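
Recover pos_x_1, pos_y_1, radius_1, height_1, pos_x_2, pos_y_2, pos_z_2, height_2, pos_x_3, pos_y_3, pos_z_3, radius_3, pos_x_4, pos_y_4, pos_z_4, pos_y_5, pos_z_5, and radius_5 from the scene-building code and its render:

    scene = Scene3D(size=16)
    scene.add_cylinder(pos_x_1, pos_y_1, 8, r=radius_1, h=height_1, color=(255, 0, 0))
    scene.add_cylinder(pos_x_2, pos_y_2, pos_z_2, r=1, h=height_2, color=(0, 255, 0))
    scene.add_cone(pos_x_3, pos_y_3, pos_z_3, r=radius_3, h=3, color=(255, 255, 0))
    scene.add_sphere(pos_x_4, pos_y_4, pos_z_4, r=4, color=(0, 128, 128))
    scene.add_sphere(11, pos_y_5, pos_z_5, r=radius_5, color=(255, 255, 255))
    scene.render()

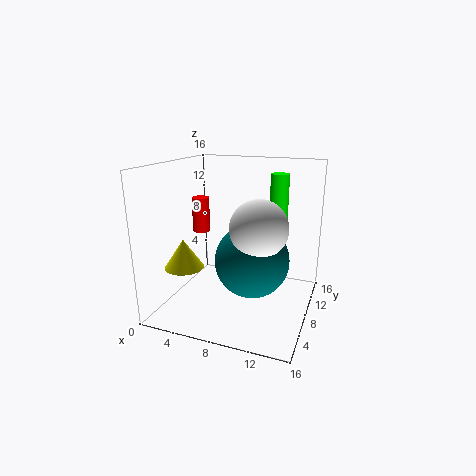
pos_x_1 = 3
pos_y_1 = 9
radius_1 = 1
height_1 = 4
pos_x_2 = 12
pos_y_2 = 10
pos_z_2 = 7
height_2 = 8
pos_x_3 = 4
pos_y_3 = 3
pos_z_3 = 6
radius_3 = 2
pos_x_4 = 10
pos_y_4 = 7
pos_z_4 = 6
pos_y_5 = 6
pos_z_5 = 10
radius_5 = 3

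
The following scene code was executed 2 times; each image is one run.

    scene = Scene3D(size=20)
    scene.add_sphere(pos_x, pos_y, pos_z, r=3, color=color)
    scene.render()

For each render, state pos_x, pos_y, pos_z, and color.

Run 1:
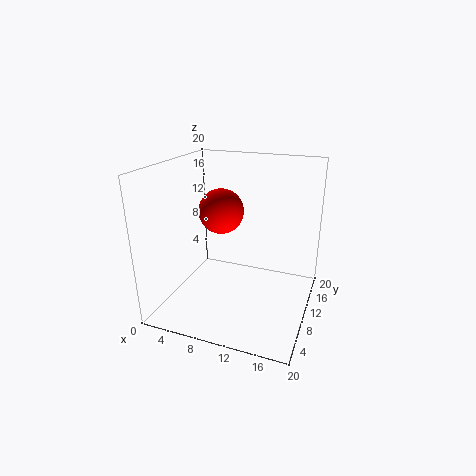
pos_x = 8, pos_y = 9, pos_z = 14, color = 'red'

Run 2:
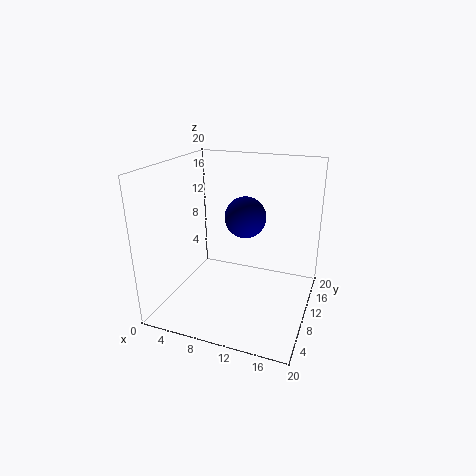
pos_x = 10, pos_y = 13, pos_z = 12, color = 'navy'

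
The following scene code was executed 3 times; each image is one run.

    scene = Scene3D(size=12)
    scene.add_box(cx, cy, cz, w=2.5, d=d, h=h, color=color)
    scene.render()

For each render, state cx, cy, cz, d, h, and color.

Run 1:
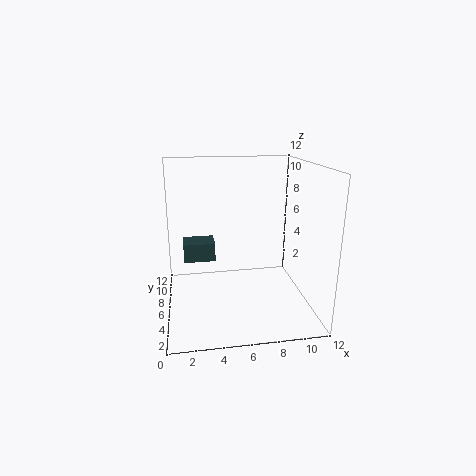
cx = 1.5, cy = 5, cz = 4.5, d = 2, h = 1.5, color = 'darkslategray'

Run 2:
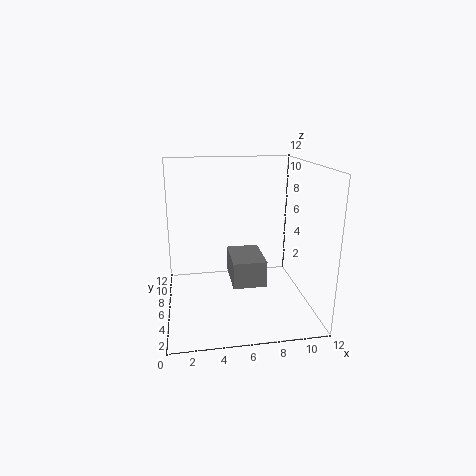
cx = 5, cy = 2, cz = 3.5, d = 3.5, h = 2, color = 'gray'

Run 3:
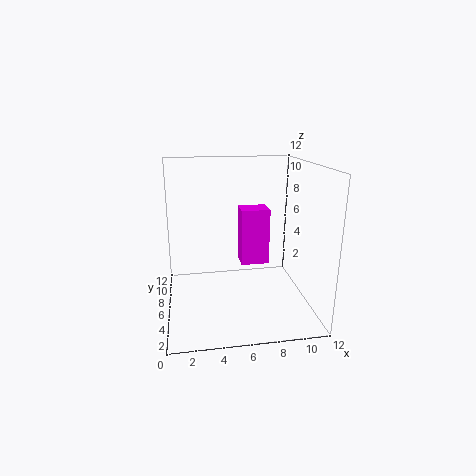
cx = 6.5, cy = 7, cz = 3, d = 2, h = 5, color = 'magenta'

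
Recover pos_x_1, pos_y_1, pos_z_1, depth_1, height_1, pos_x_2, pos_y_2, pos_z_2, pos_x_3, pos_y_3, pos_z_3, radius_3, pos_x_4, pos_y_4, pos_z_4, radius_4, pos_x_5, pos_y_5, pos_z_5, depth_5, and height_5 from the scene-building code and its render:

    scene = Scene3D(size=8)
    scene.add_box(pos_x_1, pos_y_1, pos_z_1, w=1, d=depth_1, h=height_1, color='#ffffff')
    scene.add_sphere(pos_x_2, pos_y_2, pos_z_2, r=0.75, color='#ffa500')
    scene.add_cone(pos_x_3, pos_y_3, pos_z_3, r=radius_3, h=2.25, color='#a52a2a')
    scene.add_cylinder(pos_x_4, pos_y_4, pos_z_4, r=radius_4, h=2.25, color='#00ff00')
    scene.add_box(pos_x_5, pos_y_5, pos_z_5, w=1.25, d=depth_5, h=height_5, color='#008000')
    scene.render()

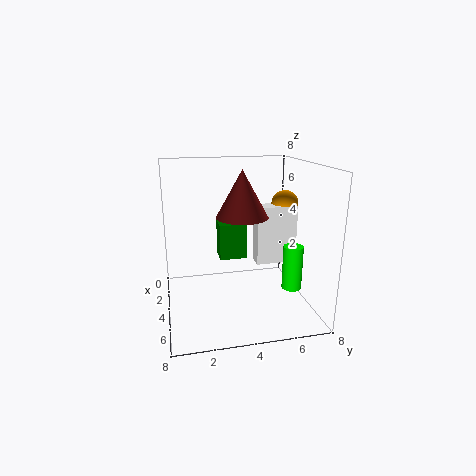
pos_x_1 = 3.5, pos_y_1 = 5, pos_z_1 = 2.5, depth_1 = 2.25, height_1 = 3.25, pos_x_2 = 3.75, pos_y_2 = 6.75, pos_z_2 = 5.75, pos_x_3 = 6, pos_y_3 = 3.75, pos_z_3 = 5.75, radius_3 = 1.25, pos_x_4 = 6.5, pos_y_4 = 6.25, pos_z_4 = 2, radius_4 = 0.5, pos_x_5 = 2.75, pos_y_5 = 3, pos_z_5 = 2.75, depth_5 = 1.5, height_5 = 2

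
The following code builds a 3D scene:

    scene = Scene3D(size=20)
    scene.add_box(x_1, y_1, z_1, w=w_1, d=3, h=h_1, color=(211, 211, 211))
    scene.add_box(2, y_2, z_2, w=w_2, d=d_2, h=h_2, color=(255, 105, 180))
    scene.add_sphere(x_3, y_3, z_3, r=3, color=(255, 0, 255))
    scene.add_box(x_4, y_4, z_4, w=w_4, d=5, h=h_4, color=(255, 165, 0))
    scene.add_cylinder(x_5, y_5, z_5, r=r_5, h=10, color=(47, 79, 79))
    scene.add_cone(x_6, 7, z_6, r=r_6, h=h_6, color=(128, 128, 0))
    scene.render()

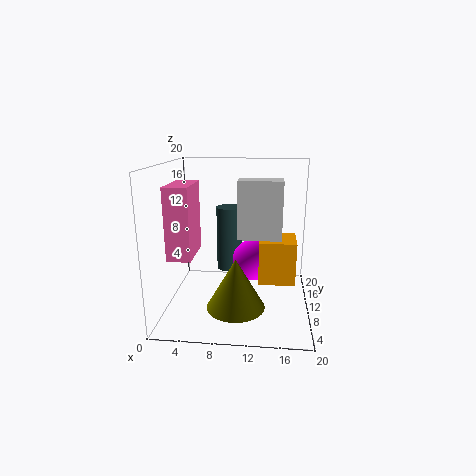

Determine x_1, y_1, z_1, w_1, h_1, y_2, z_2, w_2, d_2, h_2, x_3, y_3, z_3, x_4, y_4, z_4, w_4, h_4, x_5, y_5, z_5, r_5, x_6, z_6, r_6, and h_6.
x_1 = 10; y_1 = 9; z_1 = 10; w_1 = 6; h_1 = 8; y_2 = 3; z_2 = 9; w_2 = 3; d_2 = 6; h_2 = 9; x_3 = 12; y_3 = 12; z_3 = 6; x_4 = 13; y_4 = 8; z_4 = 4; w_4 = 5; h_4 = 6; x_5 = 8; y_5 = 16; z_5 = 3; r_5 = 2; x_6 = 10; z_6 = 1; r_6 = 4; h_6 = 7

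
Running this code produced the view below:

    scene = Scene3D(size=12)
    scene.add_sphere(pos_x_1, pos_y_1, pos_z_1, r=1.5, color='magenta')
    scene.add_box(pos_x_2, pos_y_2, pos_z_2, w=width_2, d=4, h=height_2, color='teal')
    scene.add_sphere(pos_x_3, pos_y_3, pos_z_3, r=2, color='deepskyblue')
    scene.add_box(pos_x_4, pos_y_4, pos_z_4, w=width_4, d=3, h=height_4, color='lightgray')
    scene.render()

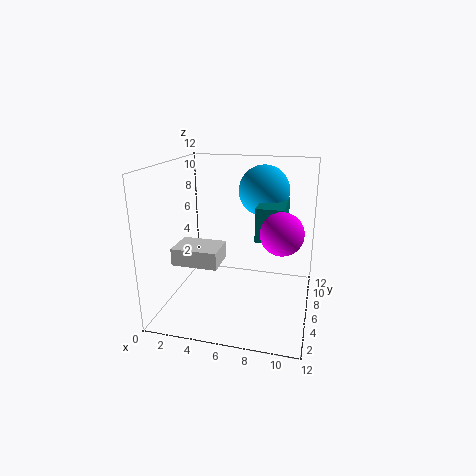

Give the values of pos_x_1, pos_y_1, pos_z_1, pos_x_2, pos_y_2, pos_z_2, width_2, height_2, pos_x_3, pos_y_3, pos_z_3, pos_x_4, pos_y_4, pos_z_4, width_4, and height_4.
pos_x_1 = 10
pos_y_1 = 2.5
pos_z_1 = 8
pos_x_2 = 8
pos_y_2 = 3
pos_z_2 = 7
width_2 = 2
height_2 = 2.5
pos_x_3 = 8
pos_y_3 = 6.5
pos_z_3 = 10
pos_x_4 = 0.5
pos_y_4 = 4.5
pos_z_4 = 3.5
width_4 = 4
height_4 = 1.5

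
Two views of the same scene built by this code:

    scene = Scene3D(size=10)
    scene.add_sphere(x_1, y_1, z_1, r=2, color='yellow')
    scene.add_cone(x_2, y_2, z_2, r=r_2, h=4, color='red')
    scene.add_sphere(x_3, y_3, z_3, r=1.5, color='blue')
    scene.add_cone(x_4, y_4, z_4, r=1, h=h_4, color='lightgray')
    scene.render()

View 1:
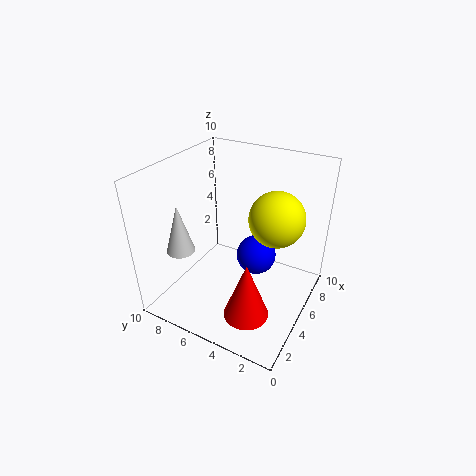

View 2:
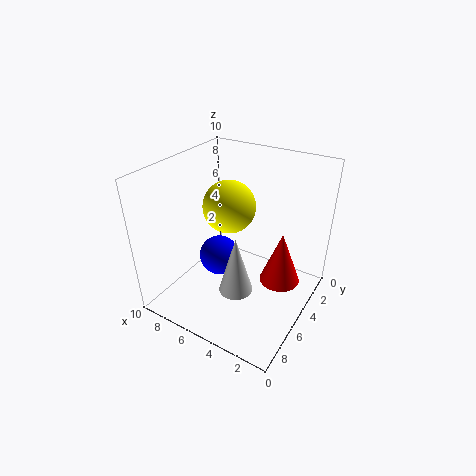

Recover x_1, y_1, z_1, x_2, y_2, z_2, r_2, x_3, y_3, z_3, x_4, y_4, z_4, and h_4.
x_1 = 7; y_1 = 3; z_1 = 6; x_2 = 2.5; y_2 = 3; z_2 = 1; r_2 = 1.5; x_3 = 7; y_3 = 4.5; z_3 = 2.5; x_4 = 3; y_4 = 8.5; z_4 = 4; h_4 = 3.5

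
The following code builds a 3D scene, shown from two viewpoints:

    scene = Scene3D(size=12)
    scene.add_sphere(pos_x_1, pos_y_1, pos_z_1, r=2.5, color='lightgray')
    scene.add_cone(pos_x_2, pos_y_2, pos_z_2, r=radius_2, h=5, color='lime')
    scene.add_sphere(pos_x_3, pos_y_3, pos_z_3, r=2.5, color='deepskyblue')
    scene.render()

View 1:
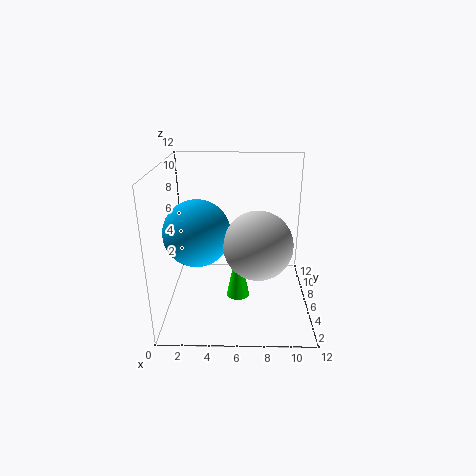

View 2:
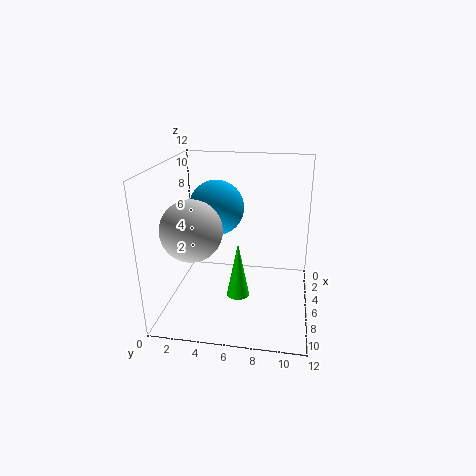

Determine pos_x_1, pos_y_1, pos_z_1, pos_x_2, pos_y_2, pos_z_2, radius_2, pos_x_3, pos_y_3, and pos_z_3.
pos_x_1 = 7.5
pos_y_1 = 2.5
pos_z_1 = 7
pos_x_2 = 6
pos_y_2 = 6
pos_z_2 = 0.5
radius_2 = 1
pos_x_3 = 3
pos_y_3 = 3.5
pos_z_3 = 7.5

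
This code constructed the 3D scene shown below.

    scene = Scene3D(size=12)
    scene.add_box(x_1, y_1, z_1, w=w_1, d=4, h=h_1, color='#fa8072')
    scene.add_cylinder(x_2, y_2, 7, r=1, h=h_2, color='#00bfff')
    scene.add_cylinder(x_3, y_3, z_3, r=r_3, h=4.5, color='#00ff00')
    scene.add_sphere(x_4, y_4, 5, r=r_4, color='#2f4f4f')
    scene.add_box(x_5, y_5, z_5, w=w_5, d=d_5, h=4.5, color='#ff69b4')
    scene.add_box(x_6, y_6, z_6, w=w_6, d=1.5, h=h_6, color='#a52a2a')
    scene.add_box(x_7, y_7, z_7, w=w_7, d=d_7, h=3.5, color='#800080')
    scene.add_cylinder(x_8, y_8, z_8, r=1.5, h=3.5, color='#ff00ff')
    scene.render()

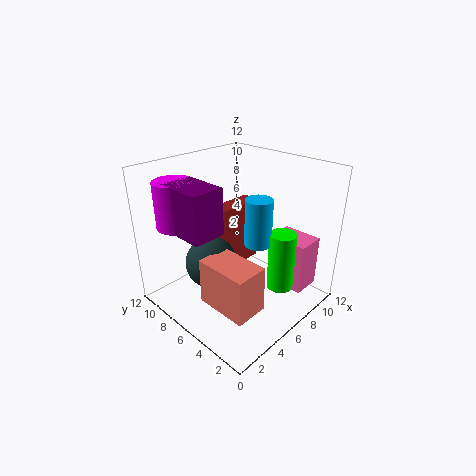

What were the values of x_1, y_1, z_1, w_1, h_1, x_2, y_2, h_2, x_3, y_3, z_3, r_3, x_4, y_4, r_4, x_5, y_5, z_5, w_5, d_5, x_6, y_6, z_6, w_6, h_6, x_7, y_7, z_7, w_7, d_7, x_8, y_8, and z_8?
x_1 = 1, y_1 = 1, z_1 = 3, w_1 = 2.5, h_1 = 3.5, x_2 = 5, y_2 = 3, h_2 = 3.5, x_3 = 6, y_3 = 1.5, z_3 = 3.5, r_3 = 1, x_4 = 3, y_4 = 6, r_4 = 2, x_5 = 9, y_5 = 1.5, z_5 = 1, w_5 = 2.5, d_5 = 3.5, x_6 = 5, y_6 = 6.5, z_6 = 3, w_6 = 4, h_6 = 5.5, x_7 = 0.5, y_7 = 4.5, z_7 = 8, w_7 = 2.5, d_7 = 3.5, x_8 = 1.5, y_8 = 8, z_8 = 8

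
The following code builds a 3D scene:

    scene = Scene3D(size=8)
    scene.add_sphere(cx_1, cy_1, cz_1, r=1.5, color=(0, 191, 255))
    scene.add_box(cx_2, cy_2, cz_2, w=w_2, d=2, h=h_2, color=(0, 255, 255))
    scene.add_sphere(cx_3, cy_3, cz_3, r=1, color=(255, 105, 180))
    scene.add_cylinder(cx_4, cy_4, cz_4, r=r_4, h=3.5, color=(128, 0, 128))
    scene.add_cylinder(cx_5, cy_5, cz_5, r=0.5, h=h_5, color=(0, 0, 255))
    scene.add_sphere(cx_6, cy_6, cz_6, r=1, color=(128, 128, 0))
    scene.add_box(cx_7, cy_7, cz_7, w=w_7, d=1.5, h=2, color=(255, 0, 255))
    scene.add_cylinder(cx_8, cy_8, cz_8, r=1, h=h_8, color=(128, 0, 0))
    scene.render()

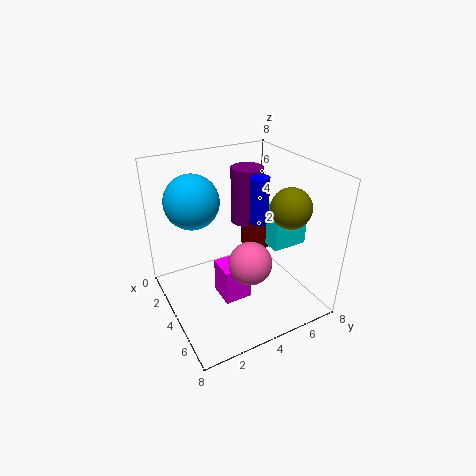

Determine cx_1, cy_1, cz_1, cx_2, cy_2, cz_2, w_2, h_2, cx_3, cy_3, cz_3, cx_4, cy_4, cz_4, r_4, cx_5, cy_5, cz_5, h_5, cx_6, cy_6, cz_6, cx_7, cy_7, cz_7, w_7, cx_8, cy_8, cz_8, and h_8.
cx_1 = 2.5, cy_1 = 2, cz_1 = 6, cx_2 = 4.5, cy_2 = 5.5, cz_2 = 3.5, w_2 = 1, h_2 = 2.5, cx_3 = 7, cy_3 = 3, cz_3 = 4.5, cx_4 = 1.5, cy_4 = 6, cz_4 = 3.5, r_4 = 1, cx_5 = 4.5, cy_5 = 5, cz_5 = 5, h_5 = 2.5, cx_6 = 6.5, cy_6 = 5.5, cz_6 = 6.5, cx_7 = 4, cy_7 = 2.5, cz_7 = 1, w_7 = 1.5, cx_8 = 2, cy_8 = 6.5, cz_8 = 2, h_8 = 2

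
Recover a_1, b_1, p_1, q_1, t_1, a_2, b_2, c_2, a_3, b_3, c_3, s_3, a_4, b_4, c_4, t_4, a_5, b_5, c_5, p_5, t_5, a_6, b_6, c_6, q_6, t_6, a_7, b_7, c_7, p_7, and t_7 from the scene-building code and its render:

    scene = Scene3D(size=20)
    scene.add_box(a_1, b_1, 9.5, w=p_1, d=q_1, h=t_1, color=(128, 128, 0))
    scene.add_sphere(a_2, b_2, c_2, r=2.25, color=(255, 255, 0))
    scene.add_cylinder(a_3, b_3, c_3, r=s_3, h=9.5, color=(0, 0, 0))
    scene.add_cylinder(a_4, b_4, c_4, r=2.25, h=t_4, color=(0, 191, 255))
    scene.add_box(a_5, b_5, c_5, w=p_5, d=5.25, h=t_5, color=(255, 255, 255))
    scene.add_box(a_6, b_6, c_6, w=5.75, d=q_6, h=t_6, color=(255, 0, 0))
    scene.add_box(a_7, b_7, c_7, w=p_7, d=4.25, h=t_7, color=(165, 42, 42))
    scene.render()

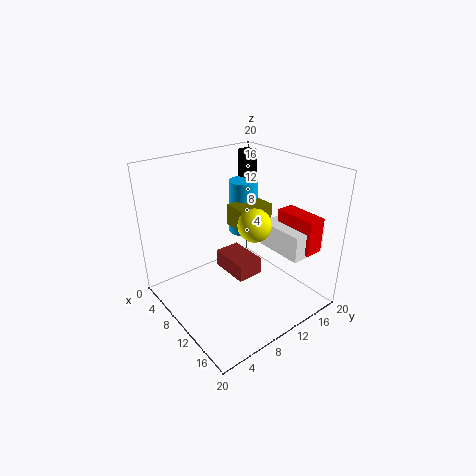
a_1 = 4.75
b_1 = 12
p_1 = 4
q_1 = 5.5
t_1 = 3.25
a_2 = 12.25
b_2 = 11
c_2 = 12.5
a_3 = 2.25
b_3 = 18
c_3 = 10
s_3 = 1.5
a_4 = 4
b_4 = 15.75
c_4 = 7
t_4 = 8.5
a_5 = 11.5
b_5 = 13
c_5 = 8.75
p_5 = 6.5
t_5 = 3.5
a_6 = 12.75
b_6 = 14.75
c_6 = 9.25
q_6 = 2.5
t_6 = 4.75
a_7 = 2.25
b_7 = 11.5
c_7 = 1
p_7 = 6.5
t_7 = 2.75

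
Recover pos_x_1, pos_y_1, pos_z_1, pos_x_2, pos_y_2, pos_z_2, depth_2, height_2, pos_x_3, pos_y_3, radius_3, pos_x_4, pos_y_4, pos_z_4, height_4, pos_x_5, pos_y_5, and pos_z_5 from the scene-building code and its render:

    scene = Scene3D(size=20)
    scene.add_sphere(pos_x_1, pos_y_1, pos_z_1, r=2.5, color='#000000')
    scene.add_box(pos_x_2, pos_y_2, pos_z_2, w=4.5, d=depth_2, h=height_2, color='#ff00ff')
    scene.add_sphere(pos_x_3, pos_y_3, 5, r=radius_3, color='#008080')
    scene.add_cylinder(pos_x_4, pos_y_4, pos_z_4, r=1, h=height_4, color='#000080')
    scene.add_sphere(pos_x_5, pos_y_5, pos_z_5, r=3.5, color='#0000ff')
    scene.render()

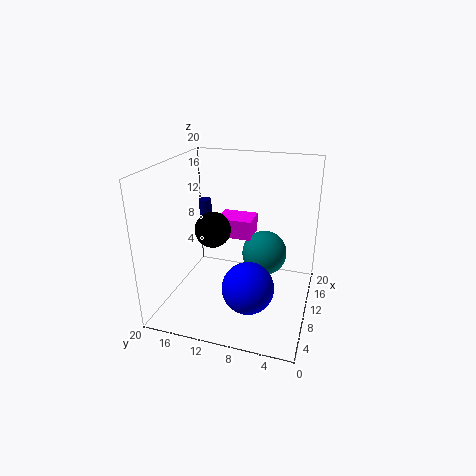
pos_x_1 = 9.5; pos_y_1 = 13.5; pos_z_1 = 11; pos_x_2 = 14.5; pos_y_2 = 9.5; pos_z_2 = 7.5; depth_2 = 5.5; height_2 = 3; pos_x_3 = 16; pos_y_3 = 7.5; radius_3 = 3.5; pos_x_4 = 17.5; pos_y_4 = 18; pos_z_4 = 8.5; height_4 = 4; pos_x_5 = 6.5; pos_y_5 = 7.5; pos_z_5 = 4.5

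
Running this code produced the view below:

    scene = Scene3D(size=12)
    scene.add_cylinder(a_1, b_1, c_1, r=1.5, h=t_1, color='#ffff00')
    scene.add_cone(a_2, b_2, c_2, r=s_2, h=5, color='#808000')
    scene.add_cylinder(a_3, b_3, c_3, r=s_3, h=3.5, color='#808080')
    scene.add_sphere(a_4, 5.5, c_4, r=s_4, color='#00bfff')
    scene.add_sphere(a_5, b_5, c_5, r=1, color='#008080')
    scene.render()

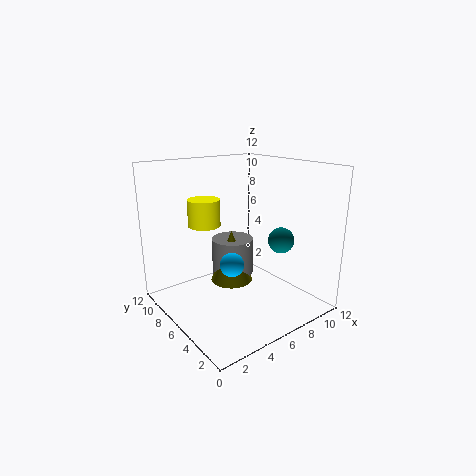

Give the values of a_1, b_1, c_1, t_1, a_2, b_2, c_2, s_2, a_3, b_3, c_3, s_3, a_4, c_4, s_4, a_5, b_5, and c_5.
a_1 = 5.5
b_1 = 10.5
c_1 = 6
t_1 = 2.5
a_2 = 7.5
b_2 = 9
c_2 = 0.5
s_2 = 2
a_3 = 8
b_3 = 9.5
c_3 = 1
s_3 = 2
a_4 = 5
c_4 = 4
s_4 = 1
a_5 = 7.5
b_5 = 2.5
c_5 = 6.5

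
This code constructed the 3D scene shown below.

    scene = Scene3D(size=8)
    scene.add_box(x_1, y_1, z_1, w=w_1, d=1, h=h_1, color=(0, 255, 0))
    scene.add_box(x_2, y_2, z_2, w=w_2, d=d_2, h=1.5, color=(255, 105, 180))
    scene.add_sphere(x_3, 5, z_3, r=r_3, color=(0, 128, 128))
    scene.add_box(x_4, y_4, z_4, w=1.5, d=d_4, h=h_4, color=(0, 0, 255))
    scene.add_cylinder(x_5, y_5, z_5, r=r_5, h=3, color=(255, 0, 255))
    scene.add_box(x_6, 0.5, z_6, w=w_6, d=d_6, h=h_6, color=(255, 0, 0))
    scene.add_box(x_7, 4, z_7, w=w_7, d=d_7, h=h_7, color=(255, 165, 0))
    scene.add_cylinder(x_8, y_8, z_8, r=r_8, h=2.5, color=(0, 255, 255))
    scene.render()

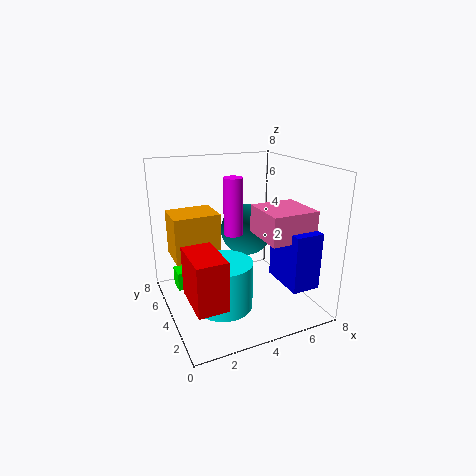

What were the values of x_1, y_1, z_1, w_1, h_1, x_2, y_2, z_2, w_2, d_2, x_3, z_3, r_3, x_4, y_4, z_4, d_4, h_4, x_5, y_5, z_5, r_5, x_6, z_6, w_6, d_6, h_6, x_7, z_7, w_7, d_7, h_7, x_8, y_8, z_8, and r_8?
x_1 = 0.5
y_1 = 4
z_1 = 1.5
w_1 = 1
h_1 = 1
x_2 = 4.5
y_2 = 1
z_2 = 4.5
w_2 = 2.5
d_2 = 2.5
x_3 = 5
z_3 = 4
r_3 = 1.5
x_4 = 5.5
y_4 = 0.5
z_4 = 2
d_4 = 2.5
h_4 = 3
x_5 = 3.5
y_5 = 3.5
z_5 = 4.5
r_5 = 0.5
x_6 = 0.5
z_6 = 2
w_6 = 1.5
d_6 = 2.5
h_6 = 2.5
x_7 = 0.5
z_7 = 3
w_7 = 2.5
d_7 = 2
h_7 = 2.5
x_8 = 2.5
y_8 = 2.5
z_8 = 1
r_8 = 1.5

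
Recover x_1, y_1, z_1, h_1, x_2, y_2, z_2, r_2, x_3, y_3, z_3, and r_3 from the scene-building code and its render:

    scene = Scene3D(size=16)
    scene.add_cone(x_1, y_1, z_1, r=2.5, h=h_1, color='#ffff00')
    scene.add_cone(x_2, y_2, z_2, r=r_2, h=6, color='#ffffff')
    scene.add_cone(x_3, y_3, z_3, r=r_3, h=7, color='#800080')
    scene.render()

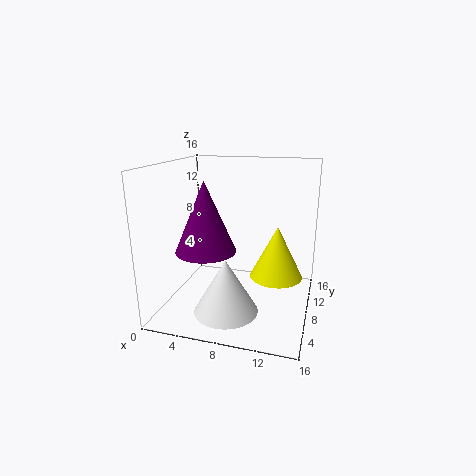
x_1 = 13; y_1 = 4; z_1 = 6; h_1 = 5; x_2 = 7.5; y_2 = 5; z_2 = 0.5; r_2 = 3.5; x_3 = 6; y_3 = 3.5; z_3 = 8; r_3 = 3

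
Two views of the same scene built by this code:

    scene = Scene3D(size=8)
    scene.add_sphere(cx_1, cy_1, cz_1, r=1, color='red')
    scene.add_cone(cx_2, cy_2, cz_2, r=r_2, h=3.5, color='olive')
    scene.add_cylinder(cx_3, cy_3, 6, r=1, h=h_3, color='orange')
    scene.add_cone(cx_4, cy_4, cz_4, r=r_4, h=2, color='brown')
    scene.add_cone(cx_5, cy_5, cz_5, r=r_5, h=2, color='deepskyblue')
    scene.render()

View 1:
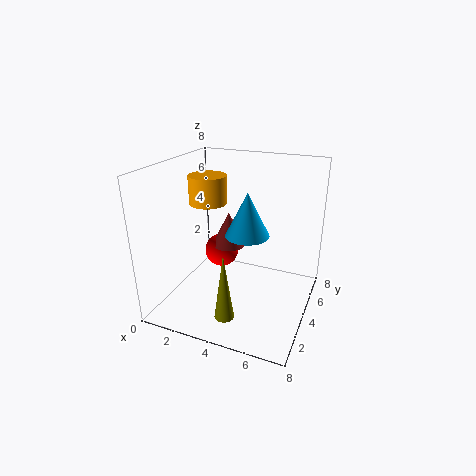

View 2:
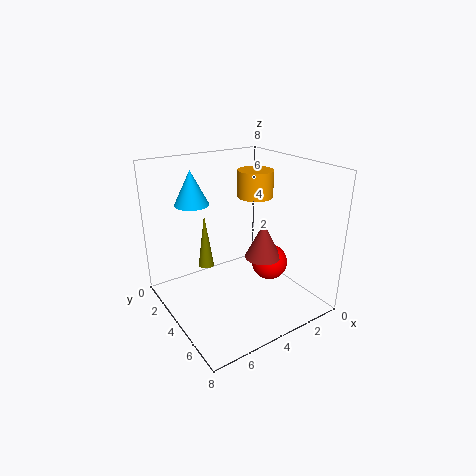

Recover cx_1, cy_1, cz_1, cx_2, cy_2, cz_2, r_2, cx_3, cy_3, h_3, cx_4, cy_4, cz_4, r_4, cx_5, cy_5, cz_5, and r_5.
cx_1 = 2.5
cy_1 = 5
cz_1 = 2.5
cx_2 = 4.5
cy_2 = 1
cz_2 = 1
r_2 = 0.5
cx_3 = 2.5
cy_3 = 3.5
h_3 = 1.5
cx_4 = 3
cy_4 = 5
cz_4 = 3
r_4 = 1
cx_5 = 5.5
cy_5 = 1.5
cz_5 = 5.5
r_5 = 1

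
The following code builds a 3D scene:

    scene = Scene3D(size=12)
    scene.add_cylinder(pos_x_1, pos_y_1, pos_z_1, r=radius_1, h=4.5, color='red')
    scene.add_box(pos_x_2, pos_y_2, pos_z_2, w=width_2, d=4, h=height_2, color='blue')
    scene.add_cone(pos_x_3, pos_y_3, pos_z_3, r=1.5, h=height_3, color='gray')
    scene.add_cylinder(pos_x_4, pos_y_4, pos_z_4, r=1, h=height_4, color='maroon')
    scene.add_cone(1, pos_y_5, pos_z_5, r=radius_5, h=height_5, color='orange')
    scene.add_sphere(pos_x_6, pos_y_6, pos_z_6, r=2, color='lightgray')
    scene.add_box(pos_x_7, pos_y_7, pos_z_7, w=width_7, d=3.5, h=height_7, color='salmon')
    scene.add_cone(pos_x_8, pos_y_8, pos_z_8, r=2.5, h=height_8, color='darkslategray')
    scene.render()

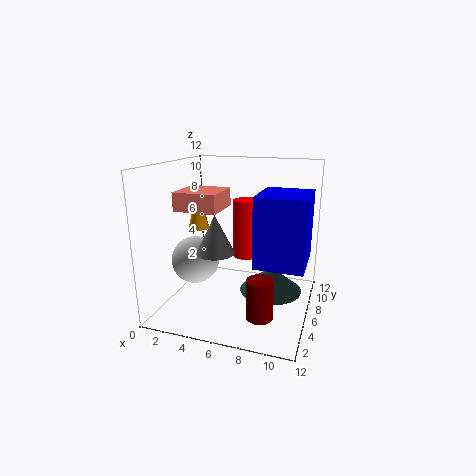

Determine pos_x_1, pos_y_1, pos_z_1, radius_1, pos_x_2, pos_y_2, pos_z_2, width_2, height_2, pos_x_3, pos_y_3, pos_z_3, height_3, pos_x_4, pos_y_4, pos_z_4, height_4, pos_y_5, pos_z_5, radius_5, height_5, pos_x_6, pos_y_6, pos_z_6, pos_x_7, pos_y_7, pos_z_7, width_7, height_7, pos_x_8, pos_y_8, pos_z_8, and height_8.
pos_x_1 = 7; pos_y_1 = 5; pos_z_1 = 5; radius_1 = 1; pos_x_2 = 8.5; pos_y_2 = 1.5; pos_z_2 = 5.5; width_2 = 3.5; height_2 = 5; pos_x_3 = 5; pos_y_3 = 3.5; pos_z_3 = 5.5; height_3 = 3; pos_x_4 = 9; pos_y_4 = 2; pos_z_4 = 1.5; height_4 = 3; pos_y_5 = 9; pos_z_5 = 5.5; radius_5 = 1; height_5 = 4; pos_x_6 = 2.5; pos_y_6 = 5; pos_z_6 = 4; pos_x_7 = 1.5; pos_y_7 = 3.5; pos_z_7 = 8.5; width_7 = 3.5; height_7 = 1.5; pos_x_8 = 9; pos_y_8 = 5.5; pos_z_8 = 2; height_8 = 2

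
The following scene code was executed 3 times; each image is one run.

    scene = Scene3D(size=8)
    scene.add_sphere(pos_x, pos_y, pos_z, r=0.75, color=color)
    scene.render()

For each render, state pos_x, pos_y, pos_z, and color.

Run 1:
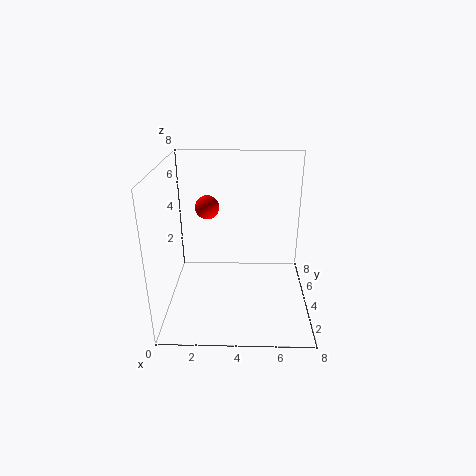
pos_x = 2
pos_y = 6.75
pos_z = 4.75
color = 'red'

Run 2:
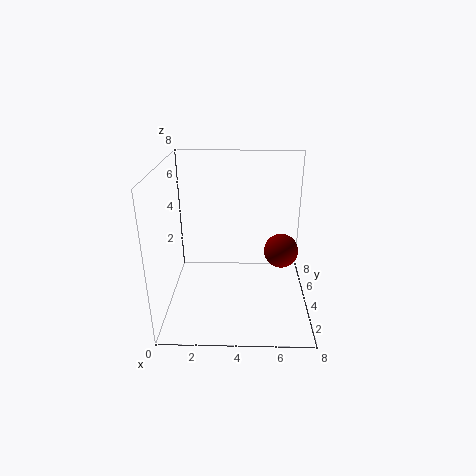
pos_x = 6
pos_y = 0.75
pos_z = 5
color = 'maroon'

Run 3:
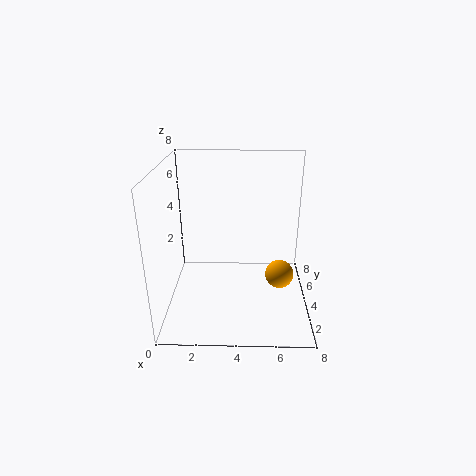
pos_x = 6.25
pos_y = 2.75
pos_z = 2.5
color = 'orange'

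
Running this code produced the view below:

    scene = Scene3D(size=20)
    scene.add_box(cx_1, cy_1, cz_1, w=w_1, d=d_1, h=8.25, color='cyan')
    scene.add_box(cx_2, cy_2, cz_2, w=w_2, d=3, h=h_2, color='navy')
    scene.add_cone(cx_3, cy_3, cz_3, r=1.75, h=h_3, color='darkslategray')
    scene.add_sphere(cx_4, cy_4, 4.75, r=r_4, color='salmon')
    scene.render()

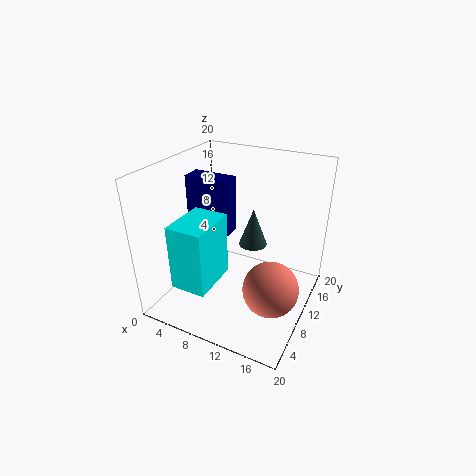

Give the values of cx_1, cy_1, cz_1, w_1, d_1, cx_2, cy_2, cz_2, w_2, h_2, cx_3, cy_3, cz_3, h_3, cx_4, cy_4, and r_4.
cx_1 = 5.75; cy_1 = 0.25; cz_1 = 7; w_1 = 4.5; d_1 = 6.25; cx_2 = 0.5; cy_2 = 11.75; cz_2 = 8.5; w_2 = 6.75; h_2 = 8.5; cx_3 = 13.25; cy_3 = 7.75; cz_3 = 11.25; h_3 = 4.75; cx_4 = 16; cy_4 = 7.75; r_4 = 3.75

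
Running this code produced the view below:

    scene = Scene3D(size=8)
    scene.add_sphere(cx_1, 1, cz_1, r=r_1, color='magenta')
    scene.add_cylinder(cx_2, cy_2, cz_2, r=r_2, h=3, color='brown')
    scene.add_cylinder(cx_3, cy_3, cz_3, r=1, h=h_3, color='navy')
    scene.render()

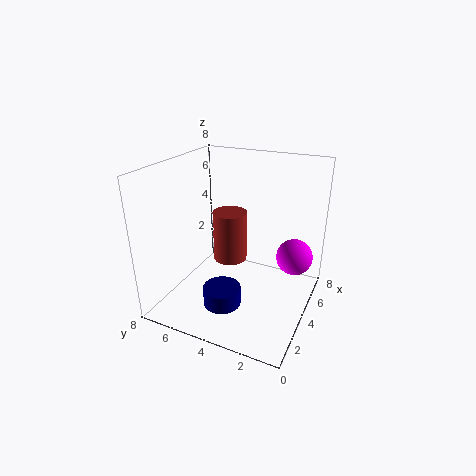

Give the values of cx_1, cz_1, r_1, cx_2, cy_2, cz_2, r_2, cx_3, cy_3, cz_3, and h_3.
cx_1 = 5
cz_1 = 3
r_1 = 1
cx_2 = 5
cy_2 = 5
cz_2 = 2
r_2 = 1
cx_3 = 2
cy_3 = 4
cz_3 = 1
h_3 = 1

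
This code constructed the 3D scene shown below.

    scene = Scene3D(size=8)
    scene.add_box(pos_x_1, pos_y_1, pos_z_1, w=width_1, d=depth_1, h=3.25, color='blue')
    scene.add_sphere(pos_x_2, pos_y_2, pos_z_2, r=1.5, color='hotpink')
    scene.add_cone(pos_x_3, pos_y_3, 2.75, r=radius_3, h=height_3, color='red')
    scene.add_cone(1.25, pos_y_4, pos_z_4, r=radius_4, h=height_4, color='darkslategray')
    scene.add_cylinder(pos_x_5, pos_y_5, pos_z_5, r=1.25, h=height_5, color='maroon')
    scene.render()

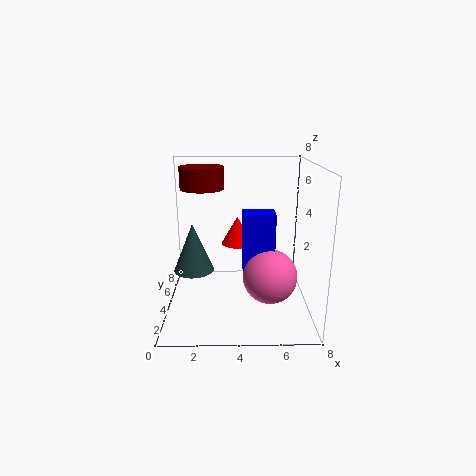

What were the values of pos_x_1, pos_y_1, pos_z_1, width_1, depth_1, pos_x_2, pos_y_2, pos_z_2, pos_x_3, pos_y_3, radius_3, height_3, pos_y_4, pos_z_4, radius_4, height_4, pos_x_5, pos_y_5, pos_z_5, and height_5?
pos_x_1 = 4.25; pos_y_1 = 3.25; pos_z_1 = 2.25; width_1 = 1.75; depth_1 = 1.25; pos_x_2 = 5.75; pos_y_2 = 3.25; pos_z_2 = 2; pos_x_3 = 4; pos_y_3 = 6.5; radius_3 = 1; height_3 = 1.75; pos_y_4 = 5.75; pos_z_4 = 1.25; radius_4 = 1.25; height_4 = 3; pos_x_5 = 2; pos_y_5 = 5.25; pos_z_5 = 6.5; height_5 = 1.25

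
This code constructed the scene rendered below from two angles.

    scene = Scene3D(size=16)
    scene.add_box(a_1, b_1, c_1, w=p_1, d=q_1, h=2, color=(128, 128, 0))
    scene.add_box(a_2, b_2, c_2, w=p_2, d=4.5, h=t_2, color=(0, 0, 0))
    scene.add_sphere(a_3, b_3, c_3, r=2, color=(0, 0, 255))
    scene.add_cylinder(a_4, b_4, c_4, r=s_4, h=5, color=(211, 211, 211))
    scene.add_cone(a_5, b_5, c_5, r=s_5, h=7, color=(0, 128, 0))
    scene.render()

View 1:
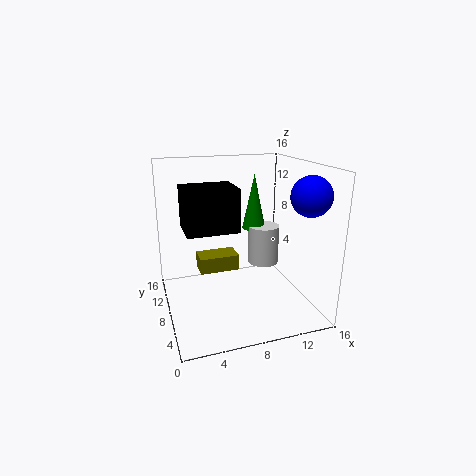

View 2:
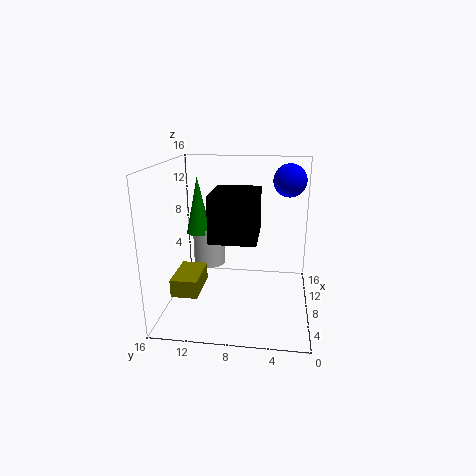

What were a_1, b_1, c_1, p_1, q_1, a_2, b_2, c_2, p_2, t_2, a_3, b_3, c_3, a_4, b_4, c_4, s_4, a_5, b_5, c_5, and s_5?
a_1 = 4.5
b_1 = 12
c_1 = 2
p_1 = 5
q_1 = 3
a_2 = 2
b_2 = 5.5
c_2 = 9.5
p_2 = 5.5
t_2 = 4.5
a_3 = 13.5
b_3 = 2.5
c_3 = 13.5
a_4 = 13
b_4 = 12.5
c_4 = 2.5
s_4 = 2
a_5 = 12
b_5 = 13.5
c_5 = 7
s_5 = 1.5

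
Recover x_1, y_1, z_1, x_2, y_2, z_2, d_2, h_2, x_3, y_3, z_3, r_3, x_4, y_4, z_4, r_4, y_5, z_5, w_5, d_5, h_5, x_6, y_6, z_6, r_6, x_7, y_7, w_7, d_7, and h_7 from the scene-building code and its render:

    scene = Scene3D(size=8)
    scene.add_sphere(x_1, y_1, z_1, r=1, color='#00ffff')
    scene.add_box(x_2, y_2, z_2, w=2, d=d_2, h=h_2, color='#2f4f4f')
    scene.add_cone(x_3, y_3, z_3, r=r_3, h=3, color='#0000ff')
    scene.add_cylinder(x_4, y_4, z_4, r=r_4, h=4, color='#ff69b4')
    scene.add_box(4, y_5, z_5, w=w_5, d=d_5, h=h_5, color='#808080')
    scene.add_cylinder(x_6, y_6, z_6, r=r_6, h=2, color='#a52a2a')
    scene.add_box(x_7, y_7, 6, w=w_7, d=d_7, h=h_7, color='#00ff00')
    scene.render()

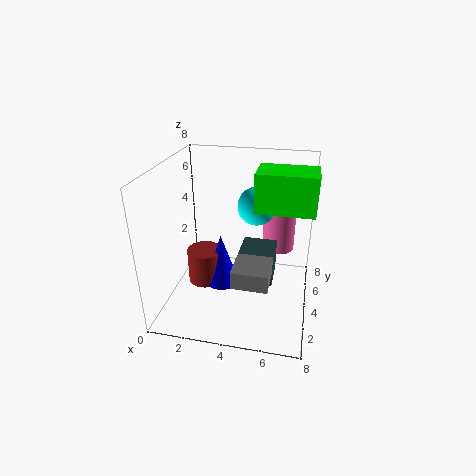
x_1 = 5
y_1 = 4
z_1 = 6
x_2 = 4
y_2 = 4
z_2 = 1
d_2 = 2
h_2 = 2
x_3 = 3
y_3 = 4
z_3 = 1
r_3 = 1
x_4 = 6
y_4 = 7
z_4 = 2
r_4 = 1
y_5 = 2
z_5 = 2
w_5 = 2
d_5 = 2
h_5 = 1
x_6 = 2
y_6 = 4
z_6 = 1
r_6 = 1
x_7 = 5
y_7 = 3
w_7 = 3
d_7 = 2
h_7 = 2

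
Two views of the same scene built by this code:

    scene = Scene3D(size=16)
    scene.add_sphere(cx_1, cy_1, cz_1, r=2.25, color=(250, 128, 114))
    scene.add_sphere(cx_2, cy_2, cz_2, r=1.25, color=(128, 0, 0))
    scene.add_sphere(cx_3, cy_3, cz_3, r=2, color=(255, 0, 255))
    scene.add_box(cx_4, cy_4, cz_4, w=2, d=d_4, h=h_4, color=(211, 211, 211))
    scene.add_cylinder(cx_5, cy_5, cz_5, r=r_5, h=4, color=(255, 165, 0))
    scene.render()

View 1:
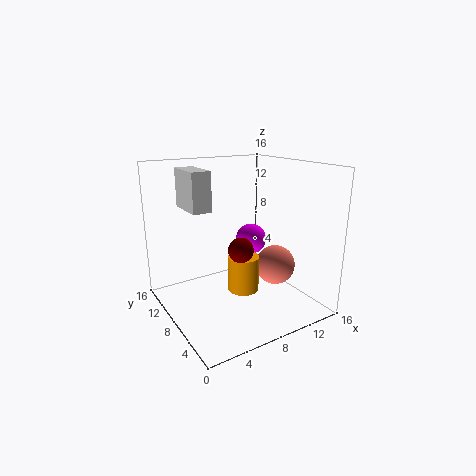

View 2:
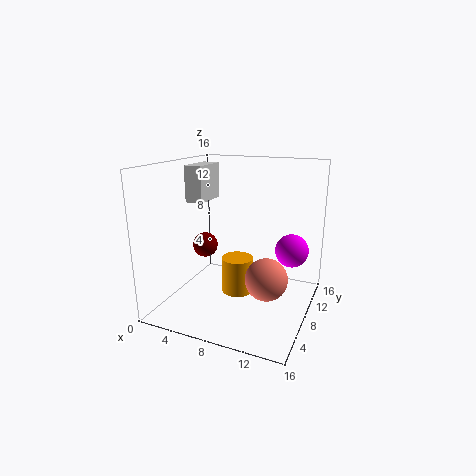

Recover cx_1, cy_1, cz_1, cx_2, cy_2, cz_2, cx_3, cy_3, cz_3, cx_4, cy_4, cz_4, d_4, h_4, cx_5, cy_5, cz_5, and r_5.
cx_1 = 12, cy_1 = 6.25, cz_1 = 4.5, cx_2 = 6, cy_2 = 4.25, cz_2 = 8.25, cx_3 = 13, cy_3 = 12.75, cz_3 = 5.5, cx_4 = 2.25, cy_4 = 6.75, cz_4 = 11.75, d_4 = 4.25, h_4 = 4, cx_5 = 8.25, cy_5 = 7.25, cz_5 = 2, r_5 = 1.75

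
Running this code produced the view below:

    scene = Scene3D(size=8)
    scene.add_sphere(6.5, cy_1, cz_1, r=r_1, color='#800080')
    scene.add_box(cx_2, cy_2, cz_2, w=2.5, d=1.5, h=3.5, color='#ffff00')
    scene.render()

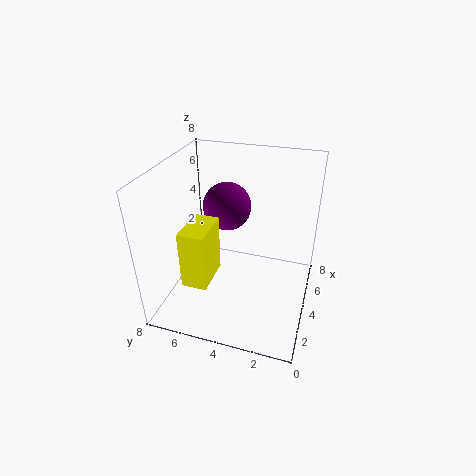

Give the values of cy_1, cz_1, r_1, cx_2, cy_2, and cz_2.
cy_1 = 5.5, cz_1 = 4.5, r_1 = 1.5, cx_2 = 2.5, cy_2 = 5.5, cz_2 = 1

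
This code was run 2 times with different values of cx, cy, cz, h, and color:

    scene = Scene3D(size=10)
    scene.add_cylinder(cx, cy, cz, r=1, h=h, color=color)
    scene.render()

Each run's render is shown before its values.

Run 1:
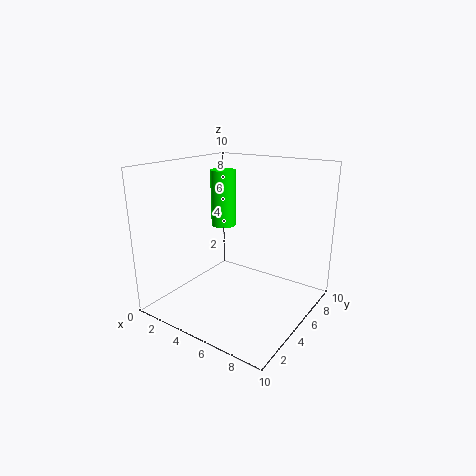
cx = 1.5, cy = 8, cz = 4.5, h = 4.5, color = 'lime'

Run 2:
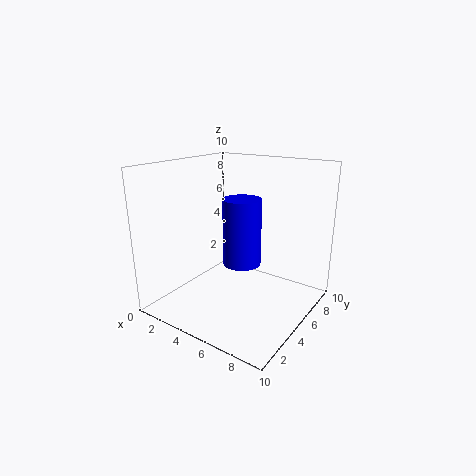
cx = 8, cy = 1, cz = 5.5, h = 3.5, color = 'blue'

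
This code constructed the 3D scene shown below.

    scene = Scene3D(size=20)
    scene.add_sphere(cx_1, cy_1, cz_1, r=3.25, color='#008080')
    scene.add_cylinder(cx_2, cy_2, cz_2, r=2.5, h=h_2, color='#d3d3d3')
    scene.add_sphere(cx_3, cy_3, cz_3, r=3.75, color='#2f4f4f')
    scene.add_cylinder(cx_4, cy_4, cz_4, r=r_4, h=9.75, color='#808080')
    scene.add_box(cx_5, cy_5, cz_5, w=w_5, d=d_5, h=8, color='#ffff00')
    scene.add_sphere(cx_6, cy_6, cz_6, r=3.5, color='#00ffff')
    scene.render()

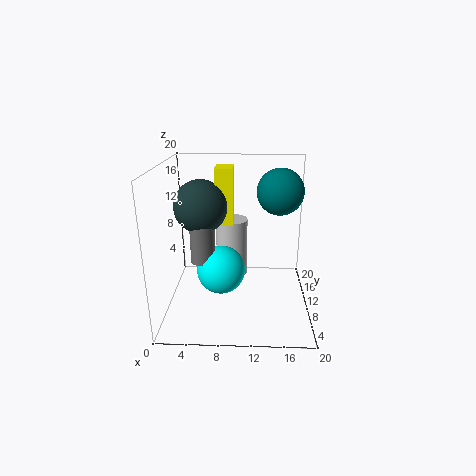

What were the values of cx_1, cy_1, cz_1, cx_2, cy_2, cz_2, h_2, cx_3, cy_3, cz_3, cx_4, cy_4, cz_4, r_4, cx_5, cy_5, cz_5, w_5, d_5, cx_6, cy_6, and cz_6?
cx_1 = 15.75
cy_1 = 12.25
cz_1 = 16
cx_2 = 8.75
cy_2 = 16.5
cz_2 = 1.25
h_2 = 9.25
cx_3 = 4.75
cy_3 = 11.5
cz_3 = 14
cx_4 = 5
cy_4 = 10.25
cz_4 = 6.25
r_4 = 1.75
cx_5 = 6.75
cy_5 = 11.25
cz_5 = 11.25
w_5 = 2.5
d_5 = 3.75
cx_6 = 7.5
cy_6 = 10.5
cz_6 = 4.75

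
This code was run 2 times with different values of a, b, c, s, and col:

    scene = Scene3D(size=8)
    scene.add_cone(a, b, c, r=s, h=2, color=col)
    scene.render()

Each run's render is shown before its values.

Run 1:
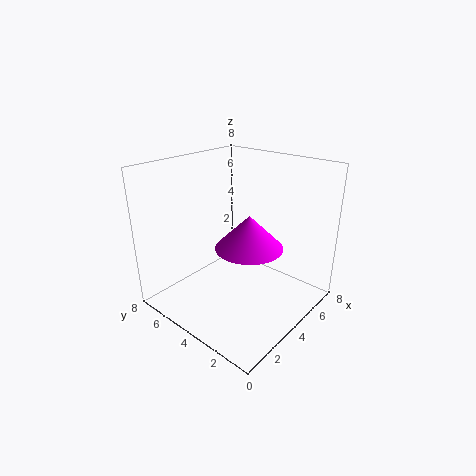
a = 5; b = 4; c = 3; s = 2; col = 'magenta'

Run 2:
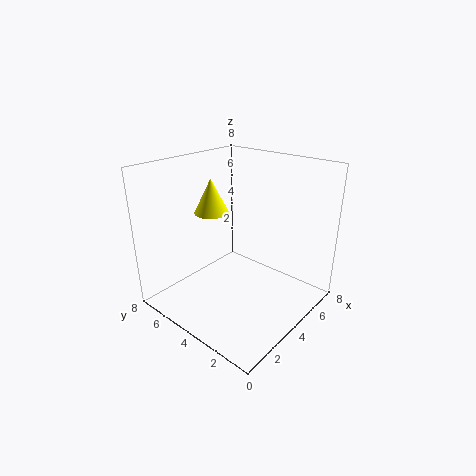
a = 4; b = 6; c = 5; s = 1; col = 'yellow'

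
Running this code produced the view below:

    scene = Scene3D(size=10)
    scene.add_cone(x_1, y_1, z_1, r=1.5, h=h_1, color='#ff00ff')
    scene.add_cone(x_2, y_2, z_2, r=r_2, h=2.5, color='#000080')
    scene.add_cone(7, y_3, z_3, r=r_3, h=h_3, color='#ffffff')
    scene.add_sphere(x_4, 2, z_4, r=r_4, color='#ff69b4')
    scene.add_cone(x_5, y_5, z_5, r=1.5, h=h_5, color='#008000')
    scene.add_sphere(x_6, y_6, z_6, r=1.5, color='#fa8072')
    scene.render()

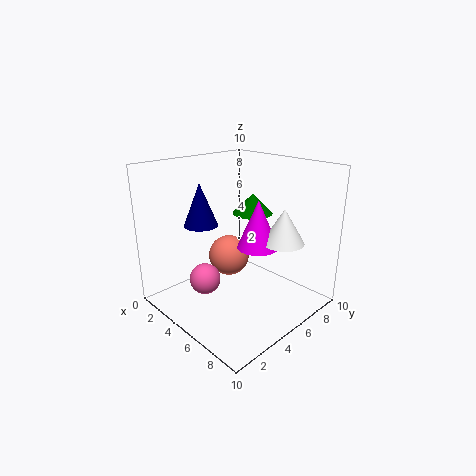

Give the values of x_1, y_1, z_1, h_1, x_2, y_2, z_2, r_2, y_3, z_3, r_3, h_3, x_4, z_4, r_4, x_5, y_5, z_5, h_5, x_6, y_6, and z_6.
x_1 = 5.5; y_1 = 6.5; z_1 = 4; h_1 = 3.5; x_2 = 5.5; y_2 = 1.5; z_2 = 7; r_2 = 1; y_3 = 7.5; z_3 = 4.5; r_3 = 1.5; h_3 = 2.5; x_4 = 5; z_4 = 3; r_4 = 1; x_5 = 4; y_5 = 7.5; z_5 = 6; h_5 = 1.5; x_6 = 3.5; y_6 = 5.5; z_6 = 3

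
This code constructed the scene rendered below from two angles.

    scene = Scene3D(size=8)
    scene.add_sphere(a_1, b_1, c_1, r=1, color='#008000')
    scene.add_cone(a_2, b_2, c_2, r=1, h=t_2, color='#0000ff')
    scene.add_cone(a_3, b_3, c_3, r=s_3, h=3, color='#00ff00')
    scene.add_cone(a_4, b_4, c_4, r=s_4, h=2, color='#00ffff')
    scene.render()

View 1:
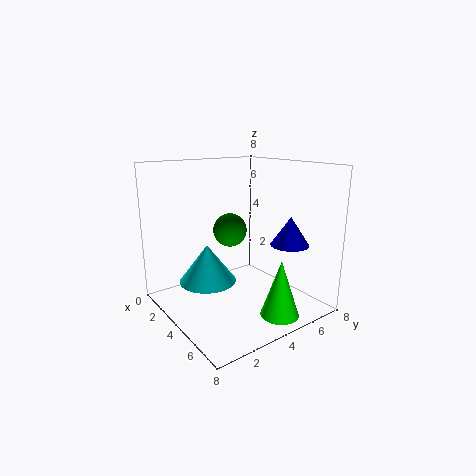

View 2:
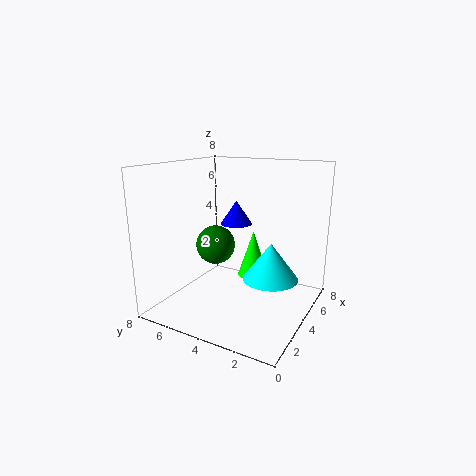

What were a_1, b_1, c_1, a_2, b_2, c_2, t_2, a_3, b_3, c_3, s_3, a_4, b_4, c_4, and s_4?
a_1 = 2.5; b_1 = 4.5; c_1 = 4; a_2 = 6.5; b_2 = 5.5; c_2 = 4; t_2 = 1.5; a_3 = 7; b_3 = 4.5; c_3 = 0.5; s_3 = 1; a_4 = 4; b_4 = 2; c_4 = 2; s_4 = 1.5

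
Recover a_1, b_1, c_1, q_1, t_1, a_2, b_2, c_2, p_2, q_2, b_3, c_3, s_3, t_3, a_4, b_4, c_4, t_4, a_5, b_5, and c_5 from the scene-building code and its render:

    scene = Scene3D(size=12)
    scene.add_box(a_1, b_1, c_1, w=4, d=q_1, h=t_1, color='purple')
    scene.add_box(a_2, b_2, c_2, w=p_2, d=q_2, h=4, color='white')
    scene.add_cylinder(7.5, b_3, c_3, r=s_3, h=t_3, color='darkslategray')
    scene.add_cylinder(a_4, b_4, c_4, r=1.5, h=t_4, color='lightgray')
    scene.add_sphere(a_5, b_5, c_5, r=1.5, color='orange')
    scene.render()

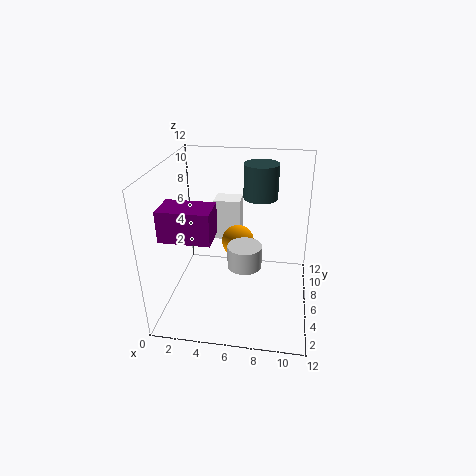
a_1 = 0.5
b_1 = 2.5
c_1 = 7
q_1 = 2.5
t_1 = 2.5
a_2 = 3
b_2 = 10
c_2 = 3.5
p_2 = 2.5
q_2 = 2
b_3 = 9
c_3 = 8.5
s_3 = 1.5
t_3 = 3
a_4 = 6.5
b_4 = 6.5
c_4 = 3
t_4 = 2
a_5 = 5.5
b_5 = 9
c_5 = 4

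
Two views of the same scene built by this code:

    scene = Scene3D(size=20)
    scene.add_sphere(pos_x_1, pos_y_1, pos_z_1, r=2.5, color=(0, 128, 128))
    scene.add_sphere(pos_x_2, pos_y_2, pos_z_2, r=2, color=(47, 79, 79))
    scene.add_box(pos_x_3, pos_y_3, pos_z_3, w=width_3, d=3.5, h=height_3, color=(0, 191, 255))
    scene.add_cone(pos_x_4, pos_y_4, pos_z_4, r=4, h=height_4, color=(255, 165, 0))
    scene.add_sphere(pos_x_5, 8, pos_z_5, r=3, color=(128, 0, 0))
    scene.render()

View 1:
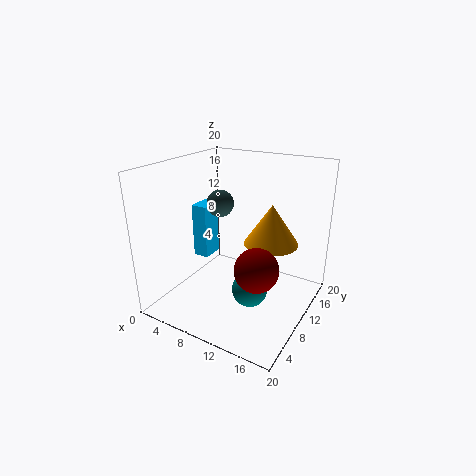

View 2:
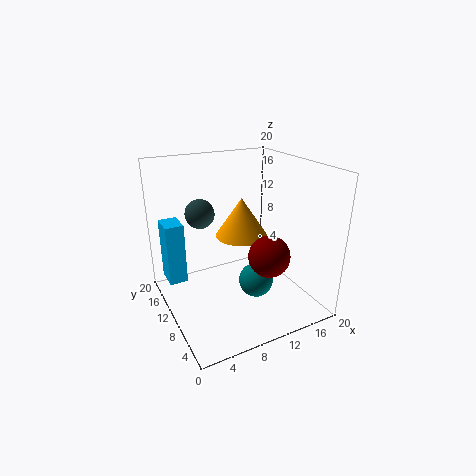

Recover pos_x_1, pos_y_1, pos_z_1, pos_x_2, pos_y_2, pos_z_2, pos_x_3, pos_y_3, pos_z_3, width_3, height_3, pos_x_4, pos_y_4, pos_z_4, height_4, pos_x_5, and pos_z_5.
pos_x_1 = 12.5; pos_y_1 = 9; pos_z_1 = 3; pos_x_2 = 5.5; pos_y_2 = 12.5; pos_z_2 = 13.5; pos_x_3 = 0.5; pos_y_3 = 12; pos_z_3 = 4; width_3 = 2.5; height_3 = 8.5; pos_x_4 = 13; pos_y_4 = 14.5; pos_z_4 = 8; height_4 = 6; pos_x_5 = 14; pos_z_5 = 7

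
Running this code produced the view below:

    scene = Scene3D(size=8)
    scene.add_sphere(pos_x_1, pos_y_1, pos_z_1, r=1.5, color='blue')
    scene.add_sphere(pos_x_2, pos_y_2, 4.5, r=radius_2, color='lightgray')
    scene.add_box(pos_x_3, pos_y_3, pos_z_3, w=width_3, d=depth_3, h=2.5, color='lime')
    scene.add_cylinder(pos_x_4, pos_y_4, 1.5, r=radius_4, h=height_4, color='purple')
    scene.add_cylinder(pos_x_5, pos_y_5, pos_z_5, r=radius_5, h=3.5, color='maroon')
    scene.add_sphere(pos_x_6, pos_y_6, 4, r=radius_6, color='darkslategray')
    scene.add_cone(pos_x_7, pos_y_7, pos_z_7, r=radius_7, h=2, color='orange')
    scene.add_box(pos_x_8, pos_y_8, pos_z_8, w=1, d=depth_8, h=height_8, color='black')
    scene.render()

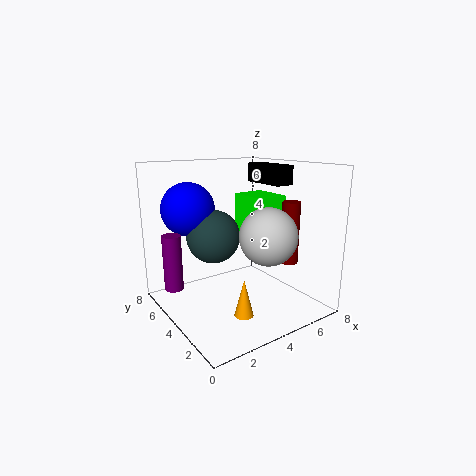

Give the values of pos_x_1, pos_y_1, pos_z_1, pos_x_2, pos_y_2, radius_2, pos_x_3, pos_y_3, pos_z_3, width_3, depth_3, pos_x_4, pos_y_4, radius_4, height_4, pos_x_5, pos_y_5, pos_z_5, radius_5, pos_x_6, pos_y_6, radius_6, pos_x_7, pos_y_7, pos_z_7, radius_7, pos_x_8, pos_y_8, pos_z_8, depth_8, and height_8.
pos_x_1 = 2
pos_y_1 = 6
pos_z_1 = 5.5
pos_x_2 = 4.5
pos_y_2 = 2
radius_2 = 1.5
pos_x_3 = 5.5
pos_y_3 = 4
pos_z_3 = 3.5
width_3 = 2
depth_3 = 2.5
pos_x_4 = 0.5
pos_y_4 = 5
radius_4 = 0.5
height_4 = 3
pos_x_5 = 6.5
pos_y_5 = 2.5
pos_z_5 = 2.5
radius_5 = 0.5
pos_x_6 = 3
pos_y_6 = 5
radius_6 = 1.5
pos_x_7 = 3
pos_y_7 = 2
pos_z_7 = 0.5
radius_7 = 0.5
pos_x_8 = 5
pos_y_8 = 2
pos_z_8 = 7
depth_8 = 2.5
height_8 = 1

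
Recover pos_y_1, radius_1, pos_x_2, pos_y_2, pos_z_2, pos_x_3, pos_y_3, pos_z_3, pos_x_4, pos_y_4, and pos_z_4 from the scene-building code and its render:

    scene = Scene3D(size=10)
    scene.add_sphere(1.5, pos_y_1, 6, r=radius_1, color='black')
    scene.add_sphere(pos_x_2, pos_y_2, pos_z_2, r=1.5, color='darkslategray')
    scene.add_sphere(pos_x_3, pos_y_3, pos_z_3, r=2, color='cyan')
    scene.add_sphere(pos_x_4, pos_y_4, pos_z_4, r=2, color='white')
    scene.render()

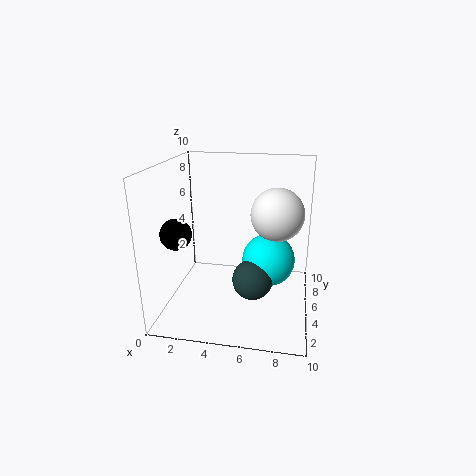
pos_y_1 = 2.5; radius_1 = 1; pos_x_2 = 6; pos_y_2 = 5.5; pos_z_2 = 1.5; pos_x_3 = 7; pos_y_3 = 7; pos_z_3 = 2.5; pos_x_4 = 7.5; pos_y_4 = 7.5; pos_z_4 = 6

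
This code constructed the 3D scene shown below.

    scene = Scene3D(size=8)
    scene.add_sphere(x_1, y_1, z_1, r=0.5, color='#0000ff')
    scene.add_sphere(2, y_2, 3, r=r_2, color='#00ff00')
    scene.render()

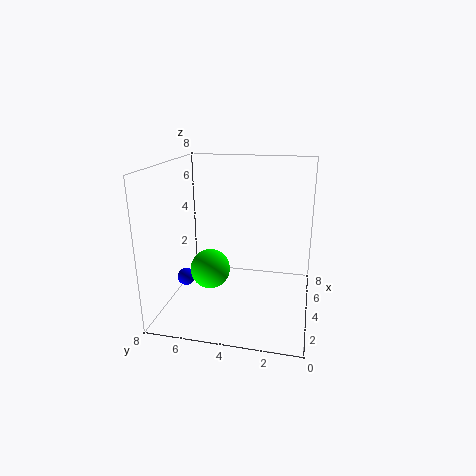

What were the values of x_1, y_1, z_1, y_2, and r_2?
x_1 = 3.5; y_1 = 7; z_1 = 1.5; y_2 = 5; r_2 = 1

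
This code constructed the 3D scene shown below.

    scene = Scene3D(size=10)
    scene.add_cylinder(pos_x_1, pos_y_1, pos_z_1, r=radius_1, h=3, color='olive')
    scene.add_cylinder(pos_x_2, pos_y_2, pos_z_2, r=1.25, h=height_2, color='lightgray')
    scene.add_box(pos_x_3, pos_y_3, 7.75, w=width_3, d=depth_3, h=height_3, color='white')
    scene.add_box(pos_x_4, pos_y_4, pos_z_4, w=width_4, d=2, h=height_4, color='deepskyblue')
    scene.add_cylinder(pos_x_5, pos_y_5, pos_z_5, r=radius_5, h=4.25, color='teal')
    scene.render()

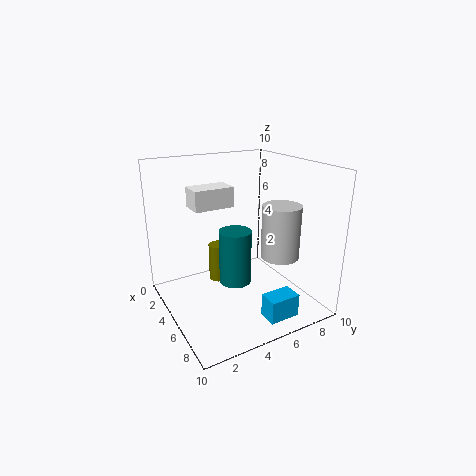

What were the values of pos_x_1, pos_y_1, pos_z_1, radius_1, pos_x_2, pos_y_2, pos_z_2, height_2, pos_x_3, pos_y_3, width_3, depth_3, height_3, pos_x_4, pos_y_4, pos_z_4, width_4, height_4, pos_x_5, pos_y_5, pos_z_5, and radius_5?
pos_x_1 = 1.75, pos_y_1 = 5, pos_z_1 = 0.25, radius_1 = 0.75, pos_x_2 = 7.5, pos_y_2 = 6.75, pos_z_2 = 4.25, height_2 = 3.5, pos_x_3 = 4.75, pos_y_3 = 1.5, width_3 = 1.5, depth_3 = 2.5, height_3 = 1.25, pos_x_4 = 8.5, pos_y_4 = 4.75, pos_z_4 = 1, width_4 = 1.25, height_4 = 1.5, pos_x_5 = 3.25, pos_y_5 = 5.75, pos_z_5 = 0.5, radius_5 = 1.25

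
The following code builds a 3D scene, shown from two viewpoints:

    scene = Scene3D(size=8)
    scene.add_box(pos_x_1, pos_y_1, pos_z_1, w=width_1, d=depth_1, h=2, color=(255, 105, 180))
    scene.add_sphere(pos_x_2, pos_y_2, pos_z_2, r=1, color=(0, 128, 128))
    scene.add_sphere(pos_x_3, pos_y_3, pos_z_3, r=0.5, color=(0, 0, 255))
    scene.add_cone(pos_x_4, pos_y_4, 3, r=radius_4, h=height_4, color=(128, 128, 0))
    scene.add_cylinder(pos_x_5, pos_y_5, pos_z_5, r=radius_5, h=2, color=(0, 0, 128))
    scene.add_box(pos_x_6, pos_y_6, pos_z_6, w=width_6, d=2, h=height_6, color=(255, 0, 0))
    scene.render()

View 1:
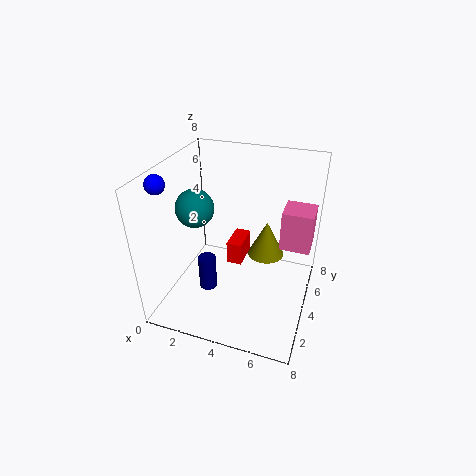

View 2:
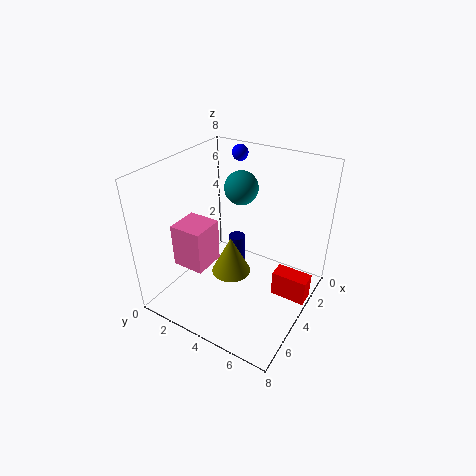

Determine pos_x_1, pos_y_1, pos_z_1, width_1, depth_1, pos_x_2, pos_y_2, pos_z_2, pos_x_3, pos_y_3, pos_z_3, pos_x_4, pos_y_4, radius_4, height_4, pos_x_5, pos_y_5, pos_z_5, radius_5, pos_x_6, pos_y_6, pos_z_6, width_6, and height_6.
pos_x_1 = 6.5, pos_y_1 = 3, pos_z_1 = 4.5, width_1 = 1.5, depth_1 = 1.5, pos_x_2 = 2, pos_y_2 = 3, pos_z_2 = 6, pos_x_3 = 0.5, pos_y_3 = 2, pos_z_3 = 7.5, pos_x_4 = 5.5, pos_y_4 = 4.5, radius_4 = 1, height_4 = 2, pos_x_5 = 2.5, pos_y_5 = 3, pos_z_5 = 1, radius_5 = 0.5, pos_x_6 = 2.5, pos_y_6 = 6, pos_z_6 = 0.5, width_6 = 1, height_6 = 1.5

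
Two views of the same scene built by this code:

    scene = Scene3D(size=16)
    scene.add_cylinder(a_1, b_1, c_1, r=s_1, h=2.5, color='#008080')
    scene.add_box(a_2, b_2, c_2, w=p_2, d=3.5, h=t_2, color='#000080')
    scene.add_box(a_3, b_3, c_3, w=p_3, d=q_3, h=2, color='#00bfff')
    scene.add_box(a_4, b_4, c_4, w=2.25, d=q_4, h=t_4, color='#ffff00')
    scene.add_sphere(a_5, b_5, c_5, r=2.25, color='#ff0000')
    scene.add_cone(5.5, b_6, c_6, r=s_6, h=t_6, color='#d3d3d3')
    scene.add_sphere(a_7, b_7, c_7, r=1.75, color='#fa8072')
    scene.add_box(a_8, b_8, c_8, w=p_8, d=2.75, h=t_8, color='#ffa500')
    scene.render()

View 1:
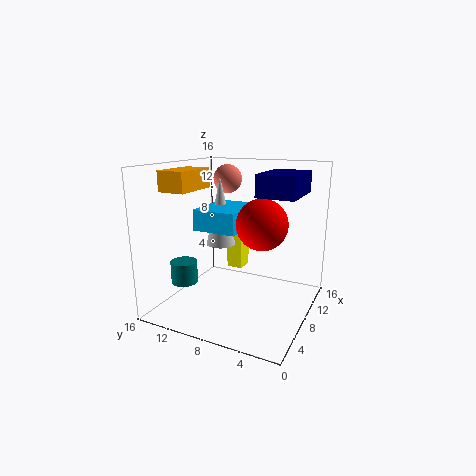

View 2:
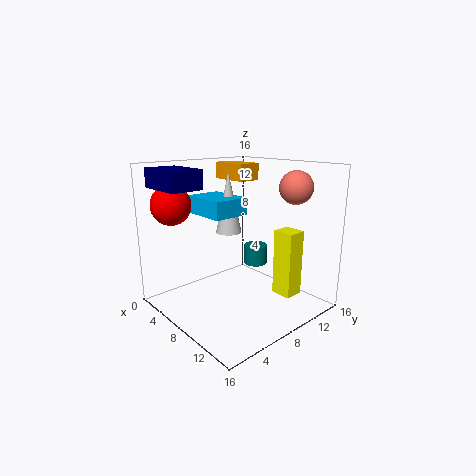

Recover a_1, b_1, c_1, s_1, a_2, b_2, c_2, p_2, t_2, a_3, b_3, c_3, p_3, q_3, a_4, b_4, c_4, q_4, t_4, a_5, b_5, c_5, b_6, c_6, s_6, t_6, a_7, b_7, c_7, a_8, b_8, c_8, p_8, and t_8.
a_1 = 5.25; b_1 = 13.5; c_1 = 2.75; s_1 = 1.5; a_2 = 2.5; b_2 = 0.25; c_2 = 13.75; p_2 = 5.25; t_2 = 2; a_3 = 2; b_3 = 5.5; c_3 = 10.25; p_3 = 5.5; q_3 = 4.25; a_4 = 12; b_4 = 9.5; c_4 = 2.5; q_4 = 2; t_4 = 7; a_5 = 2.5; b_5 = 3; c_5 = 11.5; b_6 = 8.75; c_6 = 8; s_6 = 1.5; t_6 = 7; a_7 = 12.75; b_7 = 11.75; c_7 = 13.75; a_8 = 1.25; b_8 = 10.25; c_8 = 13.75; p_8 = 4.75; t_8 = 2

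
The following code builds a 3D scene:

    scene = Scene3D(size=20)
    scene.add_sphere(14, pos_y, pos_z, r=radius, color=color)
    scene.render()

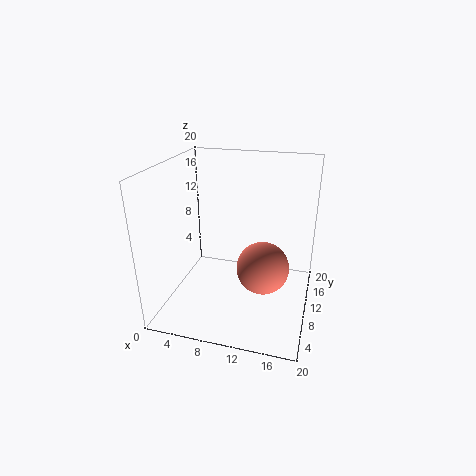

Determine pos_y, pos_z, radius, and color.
pos_y = 8; pos_z = 7; radius = 3.5; color = 'salmon'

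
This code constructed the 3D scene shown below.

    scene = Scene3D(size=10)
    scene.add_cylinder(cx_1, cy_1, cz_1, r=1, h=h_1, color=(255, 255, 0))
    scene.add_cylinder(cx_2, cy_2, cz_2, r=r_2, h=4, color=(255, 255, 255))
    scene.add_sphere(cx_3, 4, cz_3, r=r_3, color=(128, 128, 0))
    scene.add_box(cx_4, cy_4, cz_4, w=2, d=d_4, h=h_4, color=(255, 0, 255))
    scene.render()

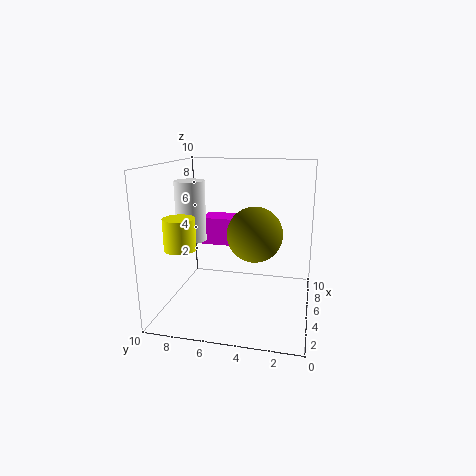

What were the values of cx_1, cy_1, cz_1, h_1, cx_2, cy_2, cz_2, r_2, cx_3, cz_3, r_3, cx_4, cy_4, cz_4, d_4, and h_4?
cx_1 = 2, cy_1 = 8, cz_1 = 5, h_1 = 2, cx_2 = 4, cy_2 = 8, cz_2 = 5, r_2 = 1, cx_3 = 6, cz_3 = 5, r_3 = 2, cx_4 = 6, cy_4 = 5, cz_4 = 4, d_4 = 3, h_4 = 2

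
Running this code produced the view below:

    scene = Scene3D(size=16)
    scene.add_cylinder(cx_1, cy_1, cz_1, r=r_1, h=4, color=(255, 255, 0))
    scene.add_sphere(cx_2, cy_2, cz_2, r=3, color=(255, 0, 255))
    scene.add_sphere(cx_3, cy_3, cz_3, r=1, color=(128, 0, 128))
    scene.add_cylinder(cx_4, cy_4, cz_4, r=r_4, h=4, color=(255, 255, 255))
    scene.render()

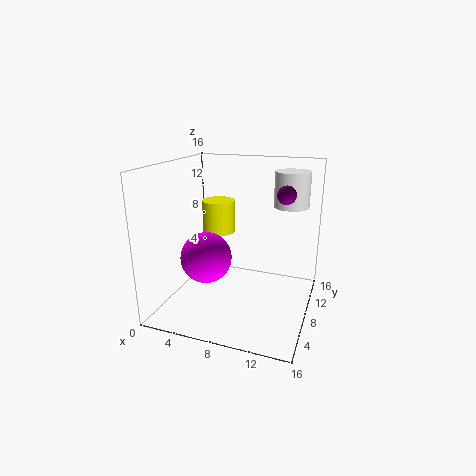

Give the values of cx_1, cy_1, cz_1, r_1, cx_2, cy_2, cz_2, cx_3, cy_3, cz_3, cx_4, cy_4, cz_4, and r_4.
cx_1 = 4; cy_1 = 12; cz_1 = 7; r_1 = 2; cx_2 = 4; cy_2 = 8; cz_2 = 5; cx_3 = 13; cy_3 = 9; cz_3 = 13; cx_4 = 13; cy_4 = 12; cz_4 = 11; r_4 = 2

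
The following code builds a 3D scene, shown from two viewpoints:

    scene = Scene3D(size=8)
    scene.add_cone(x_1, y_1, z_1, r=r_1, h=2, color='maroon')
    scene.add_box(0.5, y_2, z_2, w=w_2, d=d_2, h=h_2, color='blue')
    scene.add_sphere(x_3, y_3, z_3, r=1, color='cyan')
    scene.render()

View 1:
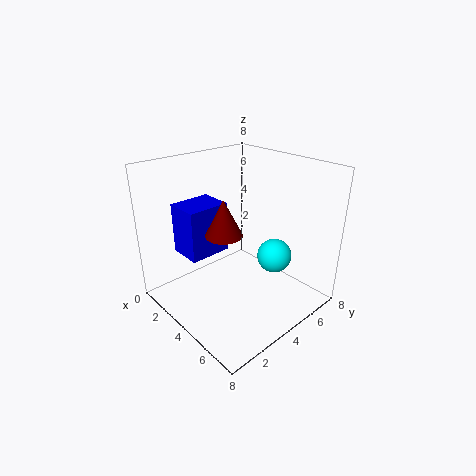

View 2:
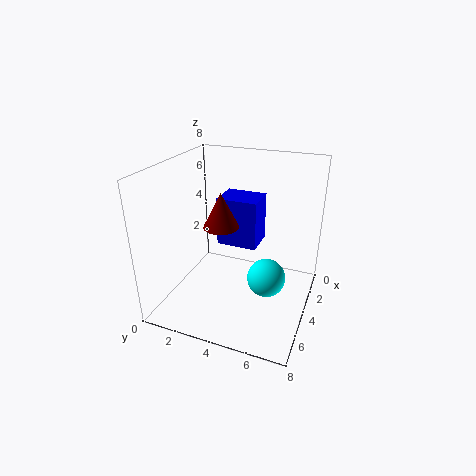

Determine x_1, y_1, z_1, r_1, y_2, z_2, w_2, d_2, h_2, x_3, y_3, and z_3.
x_1 = 4; y_1 = 3; z_1 = 4.5; r_1 = 1; y_2 = 2; z_2 = 2.5; w_2 = 2; d_2 = 2.5; h_2 = 3; x_3 = 5; y_3 = 6; z_3 = 2.5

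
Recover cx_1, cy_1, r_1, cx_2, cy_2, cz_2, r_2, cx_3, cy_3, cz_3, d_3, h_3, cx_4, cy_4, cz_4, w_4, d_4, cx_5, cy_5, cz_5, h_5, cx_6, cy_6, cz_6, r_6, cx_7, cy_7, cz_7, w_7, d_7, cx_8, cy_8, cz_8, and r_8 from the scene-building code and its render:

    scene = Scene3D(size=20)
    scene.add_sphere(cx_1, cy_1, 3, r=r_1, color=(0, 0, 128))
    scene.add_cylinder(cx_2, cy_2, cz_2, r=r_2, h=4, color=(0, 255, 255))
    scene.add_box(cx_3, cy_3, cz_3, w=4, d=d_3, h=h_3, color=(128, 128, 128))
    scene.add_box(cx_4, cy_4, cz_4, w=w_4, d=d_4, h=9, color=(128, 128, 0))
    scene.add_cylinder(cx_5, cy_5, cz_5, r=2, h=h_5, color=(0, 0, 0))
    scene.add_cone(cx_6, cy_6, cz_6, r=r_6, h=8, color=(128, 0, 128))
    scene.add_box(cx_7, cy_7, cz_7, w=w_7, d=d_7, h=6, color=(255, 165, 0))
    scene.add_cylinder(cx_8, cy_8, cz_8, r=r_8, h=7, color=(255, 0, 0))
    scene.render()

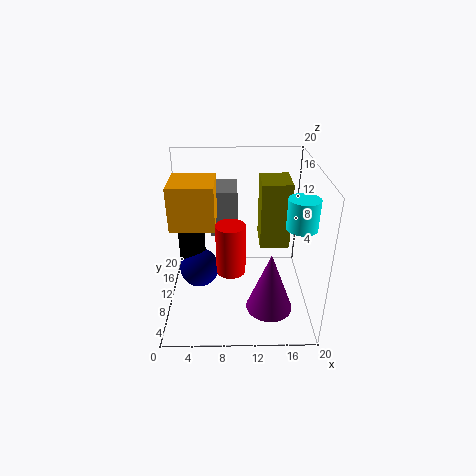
cx_1 = 4, cy_1 = 13, r_1 = 3, cx_2 = 18, cy_2 = 7, cz_2 = 13, r_2 = 2, cx_3 = 6, cy_3 = 14, cz_3 = 8, d_3 = 6, h_3 = 7, cx_4 = 13, cy_4 = 9, cz_4 = 9, w_4 = 4, d_4 = 5, cx_5 = 3, cy_5 = 14, cz_5 = 3, h_5 = 7, cx_6 = 14, cy_6 = 4, cz_6 = 3, r_6 = 3, cx_7 = 1, cy_7 = 8, cz_7 = 12, w_7 = 6, d_7 = 6, cx_8 = 9, cy_8 = 8, cz_8 = 6, r_8 = 2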